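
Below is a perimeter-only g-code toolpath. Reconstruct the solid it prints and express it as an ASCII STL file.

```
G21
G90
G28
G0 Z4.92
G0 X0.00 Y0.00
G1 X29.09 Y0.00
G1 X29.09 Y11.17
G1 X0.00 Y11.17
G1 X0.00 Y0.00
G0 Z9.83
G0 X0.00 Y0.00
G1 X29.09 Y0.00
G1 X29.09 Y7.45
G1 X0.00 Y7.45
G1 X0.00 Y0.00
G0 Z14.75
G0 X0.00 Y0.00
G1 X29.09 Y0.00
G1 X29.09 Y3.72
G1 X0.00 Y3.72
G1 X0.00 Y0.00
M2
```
solid part
  facet normal 0.0000 0.0000 -1.0000
    outer loop
      vertex 29.09 14.89 0.00
      vertex 29.09 0.00 0.00
      vertex 0.00 0.00 0.00
    endloop
  endfacet
  facet normal 0.0000 0.0000 -1.0000
    outer loop
      vertex 0.00 14.89 0.00
      vertex 29.09 14.89 0.00
      vertex 0.00 0.00 0.00
    endloop
  endfacet
  facet normal 0.0000 -1.0000 0.0000
    outer loop
      vertex 0.00 0.00 0.00
      vertex 29.09 0.00 0.00
      vertex 29.09 0.00 19.66
    endloop
  endfacet
  facet normal 0.0000 -1.0000 0.0000
    outer loop
      vertex 0.00 0.00 0.00
      vertex 29.09 0.00 19.66
      vertex 0.00 0.00 19.66
    endloop
  endfacet
  facet normal 0.0000 0.7972 0.6038
    outer loop
      vertex 0.00 0.00 19.66
      vertex 29.09 0.00 19.66
      vertex 29.09 14.89 0.00
    endloop
  endfacet
  facet normal 0.0000 0.7972 0.6038
    outer loop
      vertex 0.00 0.00 19.66
      vertex 29.09 14.89 0.00
      vertex 0.00 14.89 0.00
    endloop
  endfacet
  facet normal -1.0000 0.0000 0.0000
    outer loop
      vertex 0.00 0.00 19.66
      vertex 0.00 14.89 0.00
      vertex 0.00 0.00 0.00
    endloop
  endfacet
  facet normal 1.0000 0.0000 0.0000
    outer loop
      vertex 29.09 0.00 0.00
      vertex 29.09 14.89 0.00
      vertex 29.09 0.00 19.66
    endloop
  endfacet
endsolid part

The G0 Z moves step by Δz≈4.92 mm. The G1 loops shrink linearly with z, so the solid tapers from its base footprint up to z≈19.7. Closing with a flat bottom cap and the tapered top and triangulating gives 8 facets — a wedge (ramp): 29.1 × 14.9 mm base, rising to 19.7 mm along the y=0 edge and sloping linearly to z=0 at y=14.9.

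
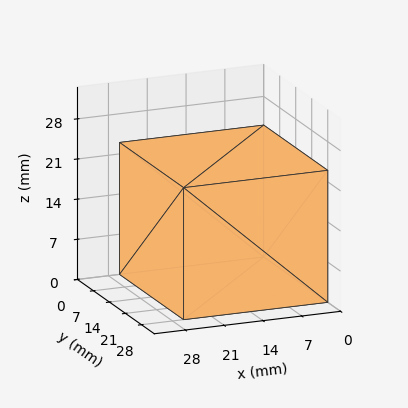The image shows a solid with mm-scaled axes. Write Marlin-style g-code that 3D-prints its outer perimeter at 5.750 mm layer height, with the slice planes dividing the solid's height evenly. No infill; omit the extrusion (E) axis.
Reading the render: the shape is a rectangular box, roughly 26 × 28 mm footprint and 23 mm tall (dimensions read to the nearest mm from the axis ticks). For the g-code, the solid's height is divided into equal slices at the stated Δz and each level perimeter traced with G1 moves after a G0 lift.

; perimeter-only toolpath
G21 ; units = mm
G90 ; absolute positioning
G28 ; home
; layer 1
G0 Z5.750
G0 X0.000 Y0.000
G1 X26.000 Y0.000
G1 X26.000 Y28.000
G1 X0.000 Y28.000
G1 X0.000 Y0.000
; layer 2
G0 Z11.500
G0 X0.000 Y0.000
G1 X26.000 Y0.000
G1 X26.000 Y28.000
G1 X0.000 Y28.000
G1 X0.000 Y0.000
; layer 3
G0 Z17.250
G0 X0.000 Y0.000
G1 X26.000 Y0.000
G1 X26.000 Y28.000
G1 X0.000 Y28.000
G1 X0.000 Y0.000
; layer 4
G0 Z23.000
G0 X0.000 Y0.000
G1 X26.000 Y0.000
G1 X26.000 Y28.000
G1 X0.000 Y28.000
G1 X0.000 Y0.000
M2 ; end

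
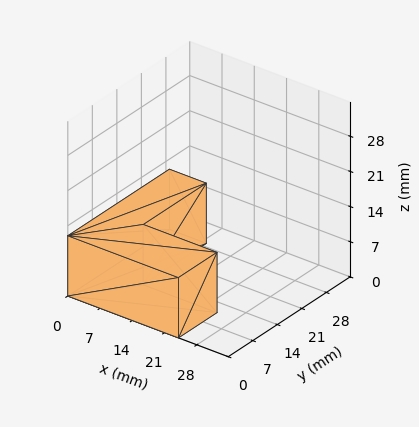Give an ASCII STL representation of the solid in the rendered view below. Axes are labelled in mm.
Reading the render: the shape is an L-shaped prism: outer 24 × 29 mm, arm thicknesses ≈ 11 mm (horizontal) and 8 mm (vertical), extruded 12 mm in z (dimensions read to the nearest mm from the axis ticks). For the STL, each face is triangulated and given an outward normal.

solid part
  facet normal 0.0000 0.0000 -1.0000
    outer loop
      vertex 24.00 11.00 0.00
      vertex 24.00 0.00 0.00
      vertex 0.00 0.00 0.00
    endloop
  endfacet
  facet normal 0.0000 0.0000 -1.0000
    outer loop
      vertex 8.00 11.00 0.00
      vertex 24.00 11.00 0.00
      vertex 0.00 0.00 0.00
    endloop
  endfacet
  facet normal 0.0000 0.0000 -1.0000
    outer loop
      vertex 8.00 29.00 0.00
      vertex 8.00 11.00 0.00
      vertex 0.00 0.00 0.00
    endloop
  endfacet
  facet normal 0.0000 0.0000 -1.0000
    outer loop
      vertex 0.00 29.00 0.00
      vertex 8.00 29.00 0.00
      vertex 0.00 0.00 0.00
    endloop
  endfacet
  facet normal 0.0000 0.0000 1.0000
    outer loop
      vertex 0.00 0.00 12.00
      vertex 24.00 0.00 12.00
      vertex 24.00 11.00 12.00
    endloop
  endfacet
  facet normal 0.0000 0.0000 1.0000
    outer loop
      vertex 0.00 0.00 12.00
      vertex 24.00 11.00 12.00
      vertex 8.00 11.00 12.00
    endloop
  endfacet
  facet normal 0.0000 0.0000 1.0000
    outer loop
      vertex 0.00 0.00 12.00
      vertex 8.00 11.00 12.00
      vertex 8.00 29.00 12.00
    endloop
  endfacet
  facet normal 0.0000 0.0000 1.0000
    outer loop
      vertex 0.00 0.00 12.00
      vertex 8.00 29.00 12.00
      vertex 0.00 29.00 12.00
    endloop
  endfacet
  facet normal 0.0000 -1.0000 0.0000
    outer loop
      vertex 0.00 0.00 0.00
      vertex 24.00 0.00 0.00
      vertex 24.00 0.00 12.00
    endloop
  endfacet
  facet normal 0.0000 -1.0000 0.0000
    outer loop
      vertex 0.00 0.00 0.00
      vertex 24.00 0.00 12.00
      vertex 0.00 0.00 12.00
    endloop
  endfacet
  facet normal 1.0000 0.0000 0.0000
    outer loop
      vertex 24.00 0.00 0.00
      vertex 24.00 11.00 0.00
      vertex 24.00 11.00 12.00
    endloop
  endfacet
  facet normal 1.0000 0.0000 0.0000
    outer loop
      vertex 24.00 0.00 0.00
      vertex 24.00 11.00 12.00
      vertex 24.00 0.00 12.00
    endloop
  endfacet
  facet normal 0.0000 1.0000 0.0000
    outer loop
      vertex 24.00 11.00 0.00
      vertex 8.00 11.00 0.00
      vertex 8.00 11.00 12.00
    endloop
  endfacet
  facet normal 0.0000 1.0000 0.0000
    outer loop
      vertex 24.00 11.00 0.00
      vertex 8.00 11.00 12.00
      vertex 24.00 11.00 12.00
    endloop
  endfacet
  facet normal 1.0000 0.0000 0.0000
    outer loop
      vertex 8.00 11.00 0.00
      vertex 8.00 29.00 0.00
      vertex 8.00 29.00 12.00
    endloop
  endfacet
  facet normal 1.0000 0.0000 0.0000
    outer loop
      vertex 8.00 11.00 0.00
      vertex 8.00 29.00 12.00
      vertex 8.00 11.00 12.00
    endloop
  endfacet
  facet normal 0.0000 1.0000 0.0000
    outer loop
      vertex 8.00 29.00 0.00
      vertex 0.00 29.00 0.00
      vertex 0.00 29.00 12.00
    endloop
  endfacet
  facet normal 0.0000 1.0000 0.0000
    outer loop
      vertex 8.00 29.00 0.00
      vertex 0.00 29.00 12.00
      vertex 8.00 29.00 12.00
    endloop
  endfacet
  facet normal -1.0000 0.0000 0.0000
    outer loop
      vertex 0.00 29.00 0.00
      vertex 0.00 0.00 0.00
      vertex 0.00 0.00 12.00
    endloop
  endfacet
  facet normal -1.0000 0.0000 0.0000
    outer loop
      vertex 0.00 29.00 0.00
      vertex 0.00 0.00 12.00
      vertex 0.00 29.00 12.00
    endloop
  endfacet
endsolid part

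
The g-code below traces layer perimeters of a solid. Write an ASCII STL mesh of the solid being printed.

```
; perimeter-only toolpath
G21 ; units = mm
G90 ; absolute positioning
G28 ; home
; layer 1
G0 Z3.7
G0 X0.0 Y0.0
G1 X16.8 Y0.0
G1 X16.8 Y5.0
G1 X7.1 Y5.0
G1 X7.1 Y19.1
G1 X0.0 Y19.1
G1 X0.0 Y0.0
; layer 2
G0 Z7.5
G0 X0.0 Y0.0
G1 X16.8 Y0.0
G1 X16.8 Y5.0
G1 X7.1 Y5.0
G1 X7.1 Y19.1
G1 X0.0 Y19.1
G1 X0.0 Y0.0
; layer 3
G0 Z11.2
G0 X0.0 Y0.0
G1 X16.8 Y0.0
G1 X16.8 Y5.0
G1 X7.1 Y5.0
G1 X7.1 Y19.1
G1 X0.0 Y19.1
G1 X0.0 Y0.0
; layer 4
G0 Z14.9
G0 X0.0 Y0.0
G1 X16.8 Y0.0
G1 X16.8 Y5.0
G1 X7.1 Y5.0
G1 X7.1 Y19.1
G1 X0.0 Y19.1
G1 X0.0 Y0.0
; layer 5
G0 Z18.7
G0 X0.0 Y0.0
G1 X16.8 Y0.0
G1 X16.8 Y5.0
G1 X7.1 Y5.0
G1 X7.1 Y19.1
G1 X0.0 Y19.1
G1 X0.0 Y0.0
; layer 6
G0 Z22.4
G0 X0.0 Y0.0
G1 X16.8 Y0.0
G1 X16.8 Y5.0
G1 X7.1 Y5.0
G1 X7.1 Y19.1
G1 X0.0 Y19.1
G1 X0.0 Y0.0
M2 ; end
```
solid part
  facet normal 0.0000 0.0000 -1.0000
    outer loop
      vertex 16.8 5.0 0.0
      vertex 16.8 0.0 0.0
      vertex 0.0 0.0 0.0
    endloop
  endfacet
  facet normal 0.0000 0.0000 -1.0000
    outer loop
      vertex 7.1 5.0 0.0
      vertex 16.8 5.0 0.0
      vertex 0.0 0.0 0.0
    endloop
  endfacet
  facet normal 0.0000 0.0000 -1.0000
    outer loop
      vertex 7.1 19.1 0.0
      vertex 7.1 5.0 0.0
      vertex 0.0 0.0 0.0
    endloop
  endfacet
  facet normal 0.0000 0.0000 -1.0000
    outer loop
      vertex 0.0 19.1 0.0
      vertex 7.1 19.1 0.0
      vertex 0.0 0.0 0.0
    endloop
  endfacet
  facet normal 0.0000 0.0000 1.0000
    outer loop
      vertex 0.0 0.0 22.4
      vertex 16.8 0.0 22.4
      vertex 16.8 5.0 22.4
    endloop
  endfacet
  facet normal 0.0000 0.0000 1.0000
    outer loop
      vertex 0.0 0.0 22.4
      vertex 16.8 5.0 22.4
      vertex 7.1 5.0 22.4
    endloop
  endfacet
  facet normal 0.0000 0.0000 1.0000
    outer loop
      vertex 0.0 0.0 22.4
      vertex 7.1 5.0 22.4
      vertex 7.1 19.1 22.4
    endloop
  endfacet
  facet normal 0.0000 0.0000 1.0000
    outer loop
      vertex 0.0 0.0 22.4
      vertex 7.1 19.1 22.4
      vertex 0.0 19.1 22.4
    endloop
  endfacet
  facet normal 0.0000 -1.0000 0.0000
    outer loop
      vertex 0.0 0.0 0.0
      vertex 16.8 0.0 0.0
      vertex 16.8 0.0 22.4
    endloop
  endfacet
  facet normal 0.0000 -1.0000 0.0000
    outer loop
      vertex 0.0 0.0 0.0
      vertex 16.8 0.0 22.4
      vertex 0.0 0.0 22.4
    endloop
  endfacet
  facet normal 1.0000 0.0000 0.0000
    outer loop
      vertex 16.8 0.0 0.0
      vertex 16.8 5.0 0.0
      vertex 16.8 5.0 22.4
    endloop
  endfacet
  facet normal 1.0000 0.0000 0.0000
    outer loop
      vertex 16.8 0.0 0.0
      vertex 16.8 5.0 22.4
      vertex 16.8 0.0 22.4
    endloop
  endfacet
  facet normal 0.0000 1.0000 0.0000
    outer loop
      vertex 16.8 5.0 0.0
      vertex 7.1 5.0 0.0
      vertex 7.1 5.0 22.4
    endloop
  endfacet
  facet normal 0.0000 1.0000 0.0000
    outer loop
      vertex 16.8 5.0 0.0
      vertex 7.1 5.0 22.4
      vertex 16.8 5.0 22.4
    endloop
  endfacet
  facet normal 1.0000 0.0000 0.0000
    outer loop
      vertex 7.1 5.0 0.0
      vertex 7.1 19.1 0.0
      vertex 7.1 19.1 22.4
    endloop
  endfacet
  facet normal 1.0000 0.0000 0.0000
    outer loop
      vertex 7.1 5.0 0.0
      vertex 7.1 19.1 22.4
      vertex 7.1 5.0 22.4
    endloop
  endfacet
  facet normal 0.0000 1.0000 0.0000
    outer loop
      vertex 7.1 19.1 0.0
      vertex 0.0 19.1 0.0
      vertex 0.0 19.1 22.4
    endloop
  endfacet
  facet normal 0.0000 1.0000 0.0000
    outer loop
      vertex 7.1 19.1 0.0
      vertex 0.0 19.1 22.4
      vertex 7.1 19.1 22.4
    endloop
  endfacet
  facet normal -1.0000 0.0000 0.0000
    outer loop
      vertex 0.0 19.1 0.0
      vertex 0.0 0.0 0.0
      vertex 0.0 0.0 22.4
    endloop
  endfacet
  facet normal -1.0000 0.0000 0.0000
    outer loop
      vertex 0.0 19.1 0.0
      vertex 0.0 0.0 22.4
      vertex 0.0 19.1 22.4
    endloop
  endfacet
endsolid part

The G0 Z moves step by Δz≈3.7 mm. Every layer's G1 loop is the same polygon, so the solid is a straight extrusion of it from z=0 to z≈22.4. Closing with flat bottom and top caps and triangulating gives 20 facets — an L-shaped prism: outer 16.8 × 19.1 mm, arm thicknesses ≈ 5 mm (horizontal) and 7.1 mm (vertical), extruded 22.4 mm in z.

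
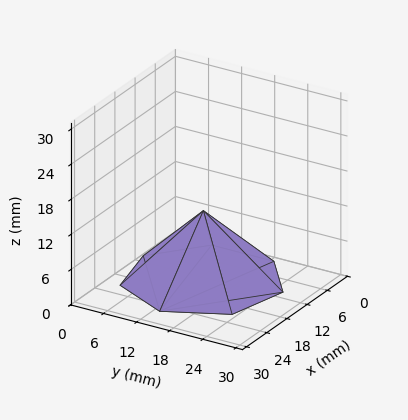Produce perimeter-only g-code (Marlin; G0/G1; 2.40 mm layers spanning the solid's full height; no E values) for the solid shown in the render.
Reading the render: the shape is a regular 7-sided pyramid, base circumscribed radius ≈ 13 mm, apex at z ≈ 12 mm (dimensions read to the nearest mm from the axis ticks). For the g-code, the solid's height is divided into equal slices at the stated Δz and each level perimeter traced with G1 moves after a G0 lift.

; perimeter-only toolpath
G21 ; units = mm
G90 ; absolute positioning
G28 ; home
; layer 1
G0 Z2.40
G0 X23.40 Y13.00
G1 X19.49 Y21.13
G1 X10.69 Y23.14
G1 X3.63 Y17.51
G1 X3.63 Y8.49
G1 X10.69 Y2.86
G1 X19.49 Y4.87
G1 X23.40 Y13.00
; layer 2
G0 Z4.80
G0 X20.80 Y13.00
G1 X17.87 Y19.10
G1 X11.27 Y20.60
G1 X5.97 Y16.38
G1 X5.97 Y9.62
G1 X11.27 Y5.40
G1 X17.87 Y6.90
G1 X20.80 Y13.00
; layer 3
G0 Z7.20
G0 X18.20 Y13.00
G1 X16.24 Y17.06
G1 X11.84 Y18.07
G1 X8.32 Y15.26
G1 X8.32 Y10.74
G1 X11.84 Y7.93
G1 X16.24 Y8.94
G1 X18.20 Y13.00
; layer 4
G0 Z9.60
G0 X15.60 Y13.00
G1 X14.62 Y15.03
G1 X12.42 Y15.53
G1 X10.66 Y14.13
G1 X10.66 Y11.87
G1 X12.42 Y10.47
G1 X14.62 Y10.97
G1 X15.60 Y13.00
M2 ; end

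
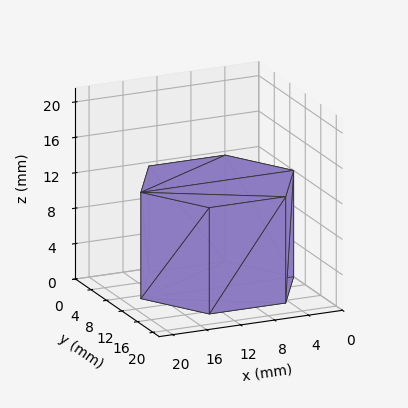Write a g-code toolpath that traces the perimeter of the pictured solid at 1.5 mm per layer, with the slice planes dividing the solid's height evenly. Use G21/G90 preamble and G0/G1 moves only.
Reading the render: the shape is a regular 6-sided prism (a cylinder approximated with 6 flat sides), circumscribed radius ≈ 9 mm, height ≈ 12 mm (dimensions read to the nearest mm from the axis ticks). For the g-code, the solid's height is divided into equal slices at the stated Δz and each level perimeter traced with G1 moves after a G0 lift.

; perimeter-only toolpath
G21 ; units = mm
G90 ; absolute positioning
G28 ; home
; layer 1
G0 Z1.5
G0 X18.0 Y9.0
G1 X13.5 Y16.8
G1 X4.5 Y16.8
G1 X0.0 Y9.0
G1 X4.5 Y1.2
G1 X13.5 Y1.2
G1 X18.0 Y9.0
; layer 2
G0 Z3.0
G0 X18.0 Y9.0
G1 X13.5 Y16.8
G1 X4.5 Y16.8
G1 X0.0 Y9.0
G1 X4.5 Y1.2
G1 X13.5 Y1.2
G1 X18.0 Y9.0
; layer 3
G0 Z4.5
G0 X18.0 Y9.0
G1 X13.5 Y16.8
G1 X4.5 Y16.8
G1 X0.0 Y9.0
G1 X4.5 Y1.2
G1 X13.5 Y1.2
G1 X18.0 Y9.0
; layer 4
G0 Z6.0
G0 X18.0 Y9.0
G1 X13.5 Y16.8
G1 X4.5 Y16.8
G1 X0.0 Y9.0
G1 X4.5 Y1.2
G1 X13.5 Y1.2
G1 X18.0 Y9.0
; layer 5
G0 Z7.5
G0 X18.0 Y9.0
G1 X13.5 Y16.8
G1 X4.5 Y16.8
G1 X0.0 Y9.0
G1 X4.5 Y1.2
G1 X13.5 Y1.2
G1 X18.0 Y9.0
; layer 6
G0 Z9.0
G0 X18.0 Y9.0
G1 X13.5 Y16.8
G1 X4.5 Y16.8
G1 X0.0 Y9.0
G1 X4.5 Y1.2
G1 X13.5 Y1.2
G1 X18.0 Y9.0
; layer 7
G0 Z10.5
G0 X18.0 Y9.0
G1 X13.5 Y16.8
G1 X4.5 Y16.8
G1 X0.0 Y9.0
G1 X4.5 Y1.2
G1 X13.5 Y1.2
G1 X18.0 Y9.0
; layer 8
G0 Z12.0
G0 X18.0 Y9.0
G1 X13.5 Y16.8
G1 X4.5 Y16.8
G1 X0.0 Y9.0
G1 X4.5 Y1.2
G1 X13.5 Y1.2
G1 X18.0 Y9.0
M2 ; end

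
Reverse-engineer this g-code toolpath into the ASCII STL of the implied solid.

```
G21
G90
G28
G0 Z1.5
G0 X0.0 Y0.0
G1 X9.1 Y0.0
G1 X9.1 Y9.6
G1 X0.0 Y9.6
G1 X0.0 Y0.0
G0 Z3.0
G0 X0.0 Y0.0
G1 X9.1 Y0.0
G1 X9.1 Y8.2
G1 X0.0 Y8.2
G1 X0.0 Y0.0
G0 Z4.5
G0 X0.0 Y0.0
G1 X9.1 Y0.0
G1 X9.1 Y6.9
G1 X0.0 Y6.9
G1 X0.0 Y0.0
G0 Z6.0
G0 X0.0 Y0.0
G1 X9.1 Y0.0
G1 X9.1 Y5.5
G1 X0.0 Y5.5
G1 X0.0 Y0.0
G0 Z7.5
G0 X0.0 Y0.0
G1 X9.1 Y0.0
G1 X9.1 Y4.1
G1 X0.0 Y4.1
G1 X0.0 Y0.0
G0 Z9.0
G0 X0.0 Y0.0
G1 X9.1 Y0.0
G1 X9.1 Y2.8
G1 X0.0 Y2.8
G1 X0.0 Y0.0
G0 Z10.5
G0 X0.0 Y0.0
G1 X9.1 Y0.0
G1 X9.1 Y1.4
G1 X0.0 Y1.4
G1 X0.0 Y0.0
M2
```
solid part
  facet normal 0.0000 0.0000 -1.0000
    outer loop
      vertex 9.1 11.0 0.0
      vertex 9.1 0.0 0.0
      vertex 0.0 0.0 0.0
    endloop
  endfacet
  facet normal 0.0000 0.0000 -1.0000
    outer loop
      vertex 0.0 11.0 0.0
      vertex 9.1 11.0 0.0
      vertex 0.0 0.0 0.0
    endloop
  endfacet
  facet normal 0.0000 -1.0000 0.0000
    outer loop
      vertex 0.0 0.0 0.0
      vertex 9.1 0.0 0.0
      vertex 9.1 0.0 12.0
    endloop
  endfacet
  facet normal 0.0000 -1.0000 0.0000
    outer loop
      vertex 0.0 0.0 0.0
      vertex 9.1 0.0 12.0
      vertex 0.0 0.0 12.0
    endloop
  endfacet
  facet normal 0.0000 0.7372 0.6757
    outer loop
      vertex 0.0 0.0 12.0
      vertex 9.1 0.0 12.0
      vertex 9.1 11.0 0.0
    endloop
  endfacet
  facet normal 0.0000 0.7372 0.6757
    outer loop
      vertex 0.0 0.0 12.0
      vertex 9.1 11.0 0.0
      vertex 0.0 11.0 0.0
    endloop
  endfacet
  facet normal -1.0000 0.0000 0.0000
    outer loop
      vertex 0.0 0.0 12.0
      vertex 0.0 11.0 0.0
      vertex 0.0 0.0 0.0
    endloop
  endfacet
  facet normal 1.0000 0.0000 0.0000
    outer loop
      vertex 9.1 0.0 0.0
      vertex 9.1 11.0 0.0
      vertex 9.1 0.0 12.0
    endloop
  endfacet
endsolid part

The G0 Z moves step by Δz≈1.5 mm. The G1 loops shrink linearly with z, so the solid tapers from its base footprint up to z≈12. Closing with a flat bottom cap and the tapered top and triangulating gives 8 facets — a wedge (ramp): 9.1 × 11 mm base, rising to 12 mm along the y=0 edge and sloping linearly to z=0 at y=11.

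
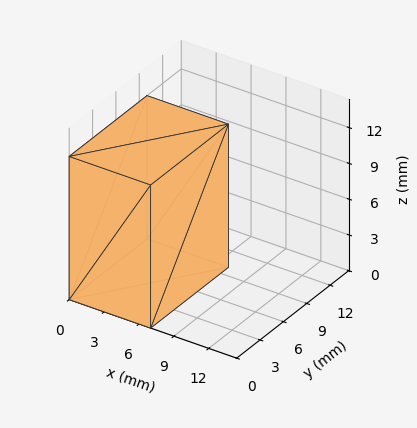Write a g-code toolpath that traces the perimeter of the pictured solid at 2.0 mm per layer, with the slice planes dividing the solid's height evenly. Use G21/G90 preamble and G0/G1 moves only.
Reading the render: the shape is a rectangular box, roughly 7 × 10 mm footprint and 12 mm tall (dimensions read to the nearest mm from the axis ticks). For the g-code, the solid's height is divided into equal slices at the stated Δz and each level perimeter traced with G1 moves after a G0 lift.

; perimeter-only toolpath
G21 ; units = mm
G90 ; absolute positioning
G28 ; home
; layer 1
G0 Z2.0
G0 X0.0 Y0.0
G1 X7.0 Y0.0
G1 X7.0 Y10.0
G1 X0.0 Y10.0
G1 X0.0 Y0.0
; layer 2
G0 Z4.0
G0 X0.0 Y0.0
G1 X7.0 Y0.0
G1 X7.0 Y10.0
G1 X0.0 Y10.0
G1 X0.0 Y0.0
; layer 3
G0 Z6.0
G0 X0.0 Y0.0
G1 X7.0 Y0.0
G1 X7.0 Y10.0
G1 X0.0 Y10.0
G1 X0.0 Y0.0
; layer 4
G0 Z8.0
G0 X0.0 Y0.0
G1 X7.0 Y0.0
G1 X7.0 Y10.0
G1 X0.0 Y10.0
G1 X0.0 Y0.0
; layer 5
G0 Z10.0
G0 X0.0 Y0.0
G1 X7.0 Y0.0
G1 X7.0 Y10.0
G1 X0.0 Y10.0
G1 X0.0 Y0.0
; layer 6
G0 Z12.0
G0 X0.0 Y0.0
G1 X7.0 Y0.0
G1 X7.0 Y10.0
G1 X0.0 Y10.0
G1 X0.0 Y0.0
M2 ; end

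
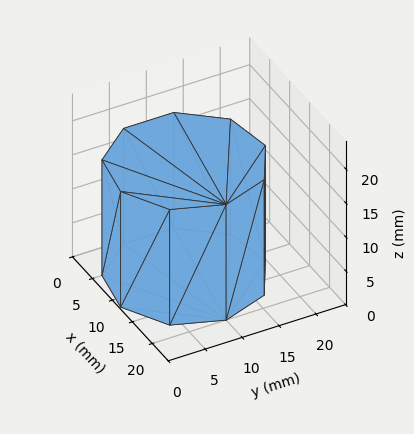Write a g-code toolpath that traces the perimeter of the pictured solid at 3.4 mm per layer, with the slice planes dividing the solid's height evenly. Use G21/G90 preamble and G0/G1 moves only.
Reading the render: the shape is a regular 9-sided prism (a cylinder approximated with 9 flat sides), circumscribed radius ≈ 10 mm, height ≈ 17 mm (dimensions read to the nearest mm from the axis ticks). For the g-code, the solid's height is divided into equal slices at the stated Δz and each level perimeter traced with G1 moves after a G0 lift.

; perimeter-only toolpath
G21 ; units = mm
G90 ; absolute positioning
G28 ; home
; layer 1
G0 Z3.4
G0 X20.0 Y10.0
G1 X17.7 Y16.4
G1 X11.7 Y19.8
G1 X5.0 Y18.7
G1 X0.6 Y13.4
G1 X0.6 Y6.6
G1 X5.0 Y1.3
G1 X11.7 Y0.2
G1 X17.7 Y3.6
G1 X20.0 Y10.0
; layer 2
G0 Z6.8
G0 X20.0 Y10.0
G1 X17.7 Y16.4
G1 X11.7 Y19.8
G1 X5.0 Y18.7
G1 X0.6 Y13.4
G1 X0.6 Y6.6
G1 X5.0 Y1.3
G1 X11.7 Y0.2
G1 X17.7 Y3.6
G1 X20.0 Y10.0
; layer 3
G0 Z10.2
G0 X20.0 Y10.0
G1 X17.7 Y16.4
G1 X11.7 Y19.8
G1 X5.0 Y18.7
G1 X0.6 Y13.4
G1 X0.6 Y6.6
G1 X5.0 Y1.3
G1 X11.7 Y0.2
G1 X17.7 Y3.6
G1 X20.0 Y10.0
; layer 4
G0 Z13.6
G0 X20.0 Y10.0
G1 X17.7 Y16.4
G1 X11.7 Y19.8
G1 X5.0 Y18.7
G1 X0.6 Y13.4
G1 X0.6 Y6.6
G1 X5.0 Y1.3
G1 X11.7 Y0.2
G1 X17.7 Y3.6
G1 X20.0 Y10.0
; layer 5
G0 Z17.0
G0 X20.0 Y10.0
G1 X17.7 Y16.4
G1 X11.7 Y19.8
G1 X5.0 Y18.7
G1 X0.6 Y13.4
G1 X0.6 Y6.6
G1 X5.0 Y1.3
G1 X11.7 Y0.2
G1 X17.7 Y3.6
G1 X20.0 Y10.0
M2 ; end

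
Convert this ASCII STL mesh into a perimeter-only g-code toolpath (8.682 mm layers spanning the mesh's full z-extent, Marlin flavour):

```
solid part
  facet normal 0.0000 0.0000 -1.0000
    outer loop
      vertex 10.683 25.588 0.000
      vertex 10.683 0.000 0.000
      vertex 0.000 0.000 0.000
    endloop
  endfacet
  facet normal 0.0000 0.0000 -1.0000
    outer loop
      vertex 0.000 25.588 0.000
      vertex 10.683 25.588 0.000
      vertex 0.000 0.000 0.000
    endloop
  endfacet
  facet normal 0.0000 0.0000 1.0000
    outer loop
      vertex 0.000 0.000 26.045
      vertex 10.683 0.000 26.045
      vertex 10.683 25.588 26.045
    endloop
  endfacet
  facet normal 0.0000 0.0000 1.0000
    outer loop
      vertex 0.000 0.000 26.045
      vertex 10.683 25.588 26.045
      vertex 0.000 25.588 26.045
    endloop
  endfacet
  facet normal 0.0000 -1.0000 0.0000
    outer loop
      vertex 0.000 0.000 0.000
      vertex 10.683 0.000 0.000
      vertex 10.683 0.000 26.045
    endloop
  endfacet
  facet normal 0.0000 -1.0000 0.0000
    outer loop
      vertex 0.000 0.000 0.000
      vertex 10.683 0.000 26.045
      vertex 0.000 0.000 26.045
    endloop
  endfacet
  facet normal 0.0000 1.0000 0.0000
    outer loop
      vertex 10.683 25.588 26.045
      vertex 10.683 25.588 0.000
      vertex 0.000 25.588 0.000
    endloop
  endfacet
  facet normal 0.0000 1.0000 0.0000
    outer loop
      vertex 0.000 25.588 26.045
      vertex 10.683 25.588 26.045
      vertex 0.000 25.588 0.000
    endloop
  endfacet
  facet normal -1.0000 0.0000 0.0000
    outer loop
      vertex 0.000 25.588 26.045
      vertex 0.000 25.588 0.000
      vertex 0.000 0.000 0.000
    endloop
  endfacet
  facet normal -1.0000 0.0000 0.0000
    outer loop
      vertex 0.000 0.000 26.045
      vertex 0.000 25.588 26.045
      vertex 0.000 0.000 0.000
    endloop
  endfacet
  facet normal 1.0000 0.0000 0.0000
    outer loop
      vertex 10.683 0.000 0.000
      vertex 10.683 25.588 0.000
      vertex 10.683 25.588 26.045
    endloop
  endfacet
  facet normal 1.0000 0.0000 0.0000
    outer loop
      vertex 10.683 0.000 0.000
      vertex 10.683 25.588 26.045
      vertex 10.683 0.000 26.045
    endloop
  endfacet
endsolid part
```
; perimeter-only toolpath
G21 ; units = mm
G90 ; absolute positioning
G28 ; home
; layer 1
G0 Z8.682
G0 X0.000 Y0.000
G1 X10.683 Y0.000
G1 X10.683 Y25.588
G1 X0.000 Y25.588
G1 X0.000 Y0.000
; layer 2
G0 Z17.363
G0 X0.000 Y0.000
G1 X10.683 Y0.000
G1 X10.683 Y25.588
G1 X0.000 Y25.588
G1 X0.000 Y0.000
; layer 3
G0 Z26.045
G0 X0.000 Y0.000
G1 X10.683 Y0.000
G1 X10.683 Y25.588
G1 X0.000 Y25.588
G1 X0.000 Y0.000
M2 ; end

The solid is a rectangular box, roughly 10.7 × 25.6 mm footprint and 26 mm tall. Slicing at Δz = 8.682 mm — 3 equal slices spanning the solid's height, so layer i sits at z = i·h/3 — gives 3 non-empty perimeters. Each is a 4-segment closed polygon; G0 lifts to the layer z and rapids to the start vertex, then G1 traces the edges.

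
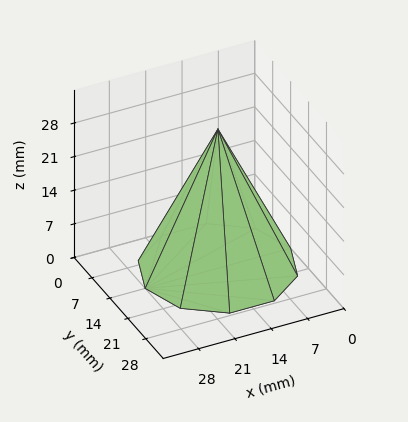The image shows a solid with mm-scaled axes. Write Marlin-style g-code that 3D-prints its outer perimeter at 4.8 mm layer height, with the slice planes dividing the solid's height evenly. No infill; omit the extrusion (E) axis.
Reading the render: the shape is a regular 10-sided pyramid, base circumscribed radius ≈ 14 mm, apex at z ≈ 29 mm (dimensions read to the nearest mm from the axis ticks). For the g-code, the solid's height is divided into equal slices at the stated Δz and each level perimeter traced with G1 moves after a G0 lift.

; perimeter-only toolpath
G21 ; units = mm
G90 ; absolute positioning
G28 ; home
; layer 1
G0 Z4.8
G0 X25.7 Y14.0
G1 X23.4 Y20.8
G1 X17.6 Y25.1
G1 X10.4 Y25.1
G1 X4.6 Y20.8
G1 X2.3 Y14.0
G1 X4.6 Y7.2
G1 X10.4 Y2.9
G1 X17.6 Y2.9
G1 X23.4 Y7.2
G1 X25.7 Y14.0
; layer 2
G0 Z9.7
G0 X23.3 Y14.0
G1 X21.5 Y19.5
G1 X16.9 Y22.9
G1 X11.1 Y22.9
G1 X6.5 Y19.5
G1 X4.7 Y14.0
G1 X6.5 Y8.5
G1 X11.1 Y5.1
G1 X16.9 Y5.1
G1 X21.5 Y8.5
G1 X23.3 Y14.0
; layer 3
G0 Z14.5
G0 X21.0 Y14.0
G1 X19.6 Y18.1
G1 X16.1 Y20.6
G1 X11.8 Y20.6
G1 X8.3 Y18.1
G1 X7.0 Y14.0
G1 X8.3 Y9.9
G1 X11.8 Y7.3
G1 X16.1 Y7.3
G1 X19.6 Y9.9
G1 X21.0 Y14.0
; layer 4
G0 Z19.3
G0 X18.7 Y14.0
G1 X17.8 Y16.7
G1 X15.4 Y18.4
G1 X12.6 Y18.4
G1 X10.2 Y16.7
G1 X9.3 Y14.0
G1 X10.2 Y11.3
G1 X12.6 Y9.6
G1 X15.4 Y9.6
G1 X17.8 Y11.3
G1 X18.7 Y14.0
; layer 5
G0 Z24.2
G0 X16.3 Y14.0
G1 X15.9 Y15.4
G1 X14.7 Y16.2
G1 X13.3 Y16.2
G1 X12.1 Y15.4
G1 X11.7 Y14.0
G1 X12.1 Y12.6
G1 X13.3 Y11.8
G1 X14.7 Y11.8
G1 X15.9 Y12.6
G1 X16.3 Y14.0
M2 ; end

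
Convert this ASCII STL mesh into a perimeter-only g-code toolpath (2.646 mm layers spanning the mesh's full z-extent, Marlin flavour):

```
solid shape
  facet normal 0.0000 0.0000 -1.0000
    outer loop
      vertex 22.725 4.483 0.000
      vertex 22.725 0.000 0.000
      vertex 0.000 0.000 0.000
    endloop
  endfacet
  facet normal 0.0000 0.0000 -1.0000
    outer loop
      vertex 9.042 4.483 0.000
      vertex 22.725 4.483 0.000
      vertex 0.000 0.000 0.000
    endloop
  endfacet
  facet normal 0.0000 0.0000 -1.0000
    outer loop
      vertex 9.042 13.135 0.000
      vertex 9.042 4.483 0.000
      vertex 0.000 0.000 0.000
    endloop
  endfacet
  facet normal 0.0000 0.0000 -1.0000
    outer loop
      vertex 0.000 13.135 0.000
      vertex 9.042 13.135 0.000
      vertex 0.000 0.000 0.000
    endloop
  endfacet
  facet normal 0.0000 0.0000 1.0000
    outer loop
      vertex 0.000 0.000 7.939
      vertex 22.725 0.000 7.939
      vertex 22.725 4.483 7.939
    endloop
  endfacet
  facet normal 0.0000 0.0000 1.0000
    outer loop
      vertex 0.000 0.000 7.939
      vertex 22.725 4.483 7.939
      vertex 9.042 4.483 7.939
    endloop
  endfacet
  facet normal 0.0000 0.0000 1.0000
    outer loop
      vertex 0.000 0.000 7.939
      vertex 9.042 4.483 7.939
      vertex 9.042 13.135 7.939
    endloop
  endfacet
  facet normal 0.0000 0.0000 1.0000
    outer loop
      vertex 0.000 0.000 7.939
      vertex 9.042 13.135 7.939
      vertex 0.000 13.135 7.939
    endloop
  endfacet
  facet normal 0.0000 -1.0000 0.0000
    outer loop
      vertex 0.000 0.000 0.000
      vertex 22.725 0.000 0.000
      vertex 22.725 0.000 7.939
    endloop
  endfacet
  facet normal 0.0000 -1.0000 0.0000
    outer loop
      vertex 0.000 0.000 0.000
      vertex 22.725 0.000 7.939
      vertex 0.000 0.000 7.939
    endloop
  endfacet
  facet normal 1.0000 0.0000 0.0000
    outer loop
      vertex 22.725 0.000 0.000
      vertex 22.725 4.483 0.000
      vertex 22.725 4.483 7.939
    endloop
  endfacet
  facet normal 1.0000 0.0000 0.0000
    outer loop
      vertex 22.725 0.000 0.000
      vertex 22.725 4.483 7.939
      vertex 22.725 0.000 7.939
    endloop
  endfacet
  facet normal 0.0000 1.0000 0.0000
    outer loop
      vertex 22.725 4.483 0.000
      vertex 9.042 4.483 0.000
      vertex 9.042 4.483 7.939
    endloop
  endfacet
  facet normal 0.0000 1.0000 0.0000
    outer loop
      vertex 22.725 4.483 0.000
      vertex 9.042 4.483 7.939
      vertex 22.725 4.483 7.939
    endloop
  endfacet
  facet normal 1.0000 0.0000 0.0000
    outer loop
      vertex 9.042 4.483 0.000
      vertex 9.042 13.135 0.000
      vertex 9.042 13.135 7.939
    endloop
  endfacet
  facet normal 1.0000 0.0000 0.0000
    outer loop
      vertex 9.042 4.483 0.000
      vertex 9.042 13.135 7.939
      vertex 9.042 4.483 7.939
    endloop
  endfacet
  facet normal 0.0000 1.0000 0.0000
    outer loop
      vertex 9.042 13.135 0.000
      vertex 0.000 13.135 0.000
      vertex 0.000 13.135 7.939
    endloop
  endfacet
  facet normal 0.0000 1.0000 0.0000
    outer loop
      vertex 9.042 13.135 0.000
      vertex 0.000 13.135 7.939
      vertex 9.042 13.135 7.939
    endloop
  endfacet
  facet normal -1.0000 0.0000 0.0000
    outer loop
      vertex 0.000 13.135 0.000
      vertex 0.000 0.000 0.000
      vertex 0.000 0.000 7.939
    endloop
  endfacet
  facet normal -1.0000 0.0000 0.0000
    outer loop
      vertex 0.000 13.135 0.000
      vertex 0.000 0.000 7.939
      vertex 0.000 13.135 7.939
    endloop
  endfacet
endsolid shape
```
; perimeter-only toolpath
G21 ; units = mm
G90 ; absolute positioning
G28 ; home
; layer 1
G0 Z2.646
G0 X0.000 Y0.000
G1 X22.725 Y0.000
G1 X22.725 Y4.483
G1 X9.042 Y4.483
G1 X9.042 Y13.135
G1 X0.000 Y13.135
G1 X0.000 Y0.000
; layer 2
G0 Z5.293
G0 X0.000 Y0.000
G1 X22.725 Y0.000
G1 X22.725 Y4.483
G1 X9.042 Y4.483
G1 X9.042 Y13.135
G1 X0.000 Y13.135
G1 X0.000 Y0.000
; layer 3
G0 Z7.939
G0 X0.000 Y0.000
G1 X22.725 Y0.000
G1 X22.725 Y4.483
G1 X9.042 Y4.483
G1 X9.042 Y13.135
G1 X0.000 Y13.135
G1 X0.000 Y0.000
M2 ; end

The solid is an L-shaped prism: outer 22.7 × 13.1 mm, arm thicknesses ≈ 4.48 mm (horizontal) and 9.04 mm (vertical), extruded 7.94 mm in z. Slicing at Δz = 2.646 mm — 3 equal slices spanning the solid's height, so layer i sits at z = i·h/3 — gives 3 non-empty perimeters. Each is a 6-segment closed polygon; G0 lifts to the layer z and rapids to the start vertex, then G1 traces the edges.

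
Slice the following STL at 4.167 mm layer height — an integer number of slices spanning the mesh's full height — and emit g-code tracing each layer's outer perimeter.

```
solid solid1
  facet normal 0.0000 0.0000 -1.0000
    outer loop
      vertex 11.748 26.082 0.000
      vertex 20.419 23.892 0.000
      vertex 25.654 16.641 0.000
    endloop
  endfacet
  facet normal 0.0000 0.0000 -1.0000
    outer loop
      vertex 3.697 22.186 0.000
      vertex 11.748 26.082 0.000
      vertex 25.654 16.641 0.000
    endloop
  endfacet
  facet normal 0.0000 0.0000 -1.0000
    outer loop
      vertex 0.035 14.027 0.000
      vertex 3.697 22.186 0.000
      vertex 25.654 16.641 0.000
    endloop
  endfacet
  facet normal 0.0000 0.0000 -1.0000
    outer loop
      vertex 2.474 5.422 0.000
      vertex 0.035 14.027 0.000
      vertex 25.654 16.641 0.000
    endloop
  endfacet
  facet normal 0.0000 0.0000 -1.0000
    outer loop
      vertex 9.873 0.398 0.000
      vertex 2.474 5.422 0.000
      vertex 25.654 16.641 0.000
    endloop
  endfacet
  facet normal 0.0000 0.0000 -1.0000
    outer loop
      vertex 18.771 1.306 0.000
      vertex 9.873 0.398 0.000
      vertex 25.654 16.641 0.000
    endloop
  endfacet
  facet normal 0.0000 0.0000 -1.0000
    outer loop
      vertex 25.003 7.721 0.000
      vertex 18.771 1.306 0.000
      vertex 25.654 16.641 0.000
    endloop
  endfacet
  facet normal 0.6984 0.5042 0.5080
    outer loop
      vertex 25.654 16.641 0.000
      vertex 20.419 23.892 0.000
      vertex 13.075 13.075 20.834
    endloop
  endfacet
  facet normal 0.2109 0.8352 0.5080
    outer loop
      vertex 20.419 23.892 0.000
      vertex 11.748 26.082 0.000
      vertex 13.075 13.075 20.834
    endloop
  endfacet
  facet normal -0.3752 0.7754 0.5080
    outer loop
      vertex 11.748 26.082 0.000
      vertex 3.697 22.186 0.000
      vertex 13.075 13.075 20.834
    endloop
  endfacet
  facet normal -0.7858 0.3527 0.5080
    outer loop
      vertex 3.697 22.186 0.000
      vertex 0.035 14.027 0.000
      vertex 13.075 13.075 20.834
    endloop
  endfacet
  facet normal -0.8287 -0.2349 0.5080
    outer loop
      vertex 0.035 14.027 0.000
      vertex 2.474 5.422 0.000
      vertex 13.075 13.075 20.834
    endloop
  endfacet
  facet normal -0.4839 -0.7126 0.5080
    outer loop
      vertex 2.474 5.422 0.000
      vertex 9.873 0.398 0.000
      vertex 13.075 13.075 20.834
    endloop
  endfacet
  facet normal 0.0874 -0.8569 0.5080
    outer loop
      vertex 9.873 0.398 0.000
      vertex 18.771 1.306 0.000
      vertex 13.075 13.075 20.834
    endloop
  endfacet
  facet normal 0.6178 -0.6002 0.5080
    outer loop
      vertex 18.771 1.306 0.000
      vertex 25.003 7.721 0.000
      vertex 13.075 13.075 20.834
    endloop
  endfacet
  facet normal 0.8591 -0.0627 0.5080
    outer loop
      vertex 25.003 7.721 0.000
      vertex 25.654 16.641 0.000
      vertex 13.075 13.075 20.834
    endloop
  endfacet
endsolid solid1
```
; perimeter-only toolpath
G21 ; units = mm
G90 ; absolute positioning
G28 ; home
; layer 1
G0 Z4.167
G0 X23.138 Y15.928
G1 X18.950 Y21.729
G1 X12.013 Y23.481
G1 X5.573 Y20.364
G1 X2.643 Y13.837
G1 X4.594 Y6.953
G1 X10.513 Y2.933
G1 X17.632 Y3.660
G1 X22.617 Y8.792
G1 X23.138 Y15.928
; layer 2
G0 Z8.334
G0 X20.622 Y15.215
G1 X17.481 Y19.565
G1 X12.279 Y20.879
G1 X7.448 Y18.542
G1 X5.251 Y13.646
G1 X6.714 Y8.483
G1 X11.154 Y5.469
G1 X16.493 Y6.014
G1 X20.232 Y9.863
G1 X20.622 Y15.215
; layer 3
G0 Z12.500
G0 X18.107 Y14.501
G1 X16.013 Y17.402
G1 X12.544 Y18.278
G1 X9.324 Y16.719
G1 X7.859 Y13.456
G1 X8.835 Y10.014
G1 X11.794 Y8.004
G1 X15.353 Y8.367
G1 X17.846 Y10.933
G1 X18.107 Y14.501
; layer 4
G0 Z16.667
G0 X15.591 Y13.788
G1 X14.544 Y15.238
G1 X12.810 Y15.676
G1 X11.199 Y14.897
G1 X10.467 Y13.265
G1 X10.955 Y11.544
G1 X12.435 Y10.540
G1 X14.214 Y10.721
G1 X15.461 Y12.004
G1 X15.591 Y13.788
M2 ; end

The solid is a regular 9-sided pyramid, base circumscribed radius ≈ 13.1 mm, apex at z ≈ 20.8 mm. Slicing at Δz = 4.167 mm — 5 equal slices spanning the solid's height, so layer i sits at z = i·h/5 — gives 4 non-empty perimeters. Each is a 9-segment closed polygon; G0 lifts to the layer z and rapids to the start vertex, then G1 traces the edges. The cross-section shrinks linearly with z (the slice at the apex is degenerate and omitted).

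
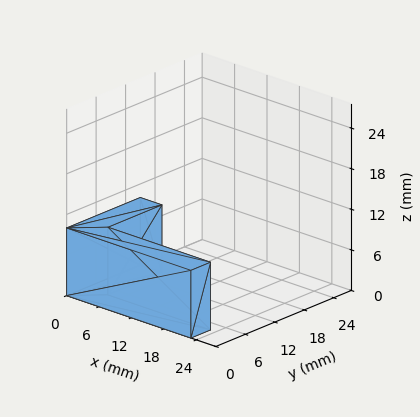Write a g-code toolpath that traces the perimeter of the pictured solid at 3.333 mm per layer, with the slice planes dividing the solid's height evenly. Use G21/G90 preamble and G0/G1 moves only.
Reading the render: the shape is an L-shaped prism: outer 23 × 15 mm, arm thicknesses ≈ 4 mm (horizontal) and 4 mm (vertical), extruded 10 mm in z (dimensions read to the nearest mm from the axis ticks). For the g-code, the solid's height is divided into equal slices at the stated Δz and each level perimeter traced with G1 moves after a G0 lift.

; perimeter-only toolpath
G21 ; units = mm
G90 ; absolute positioning
G28 ; home
; layer 1
G0 Z3.333
G0 X0.000 Y0.000
G1 X23.000 Y0.000
G1 X23.000 Y4.000
G1 X4.000 Y4.000
G1 X4.000 Y15.000
G1 X0.000 Y15.000
G1 X0.000 Y0.000
; layer 2
G0 Z6.667
G0 X0.000 Y0.000
G1 X23.000 Y0.000
G1 X23.000 Y4.000
G1 X4.000 Y4.000
G1 X4.000 Y15.000
G1 X0.000 Y15.000
G1 X0.000 Y0.000
; layer 3
G0 Z10.000
G0 X0.000 Y0.000
G1 X23.000 Y0.000
G1 X23.000 Y4.000
G1 X4.000 Y4.000
G1 X4.000 Y15.000
G1 X0.000 Y15.000
G1 X0.000 Y0.000
M2 ; end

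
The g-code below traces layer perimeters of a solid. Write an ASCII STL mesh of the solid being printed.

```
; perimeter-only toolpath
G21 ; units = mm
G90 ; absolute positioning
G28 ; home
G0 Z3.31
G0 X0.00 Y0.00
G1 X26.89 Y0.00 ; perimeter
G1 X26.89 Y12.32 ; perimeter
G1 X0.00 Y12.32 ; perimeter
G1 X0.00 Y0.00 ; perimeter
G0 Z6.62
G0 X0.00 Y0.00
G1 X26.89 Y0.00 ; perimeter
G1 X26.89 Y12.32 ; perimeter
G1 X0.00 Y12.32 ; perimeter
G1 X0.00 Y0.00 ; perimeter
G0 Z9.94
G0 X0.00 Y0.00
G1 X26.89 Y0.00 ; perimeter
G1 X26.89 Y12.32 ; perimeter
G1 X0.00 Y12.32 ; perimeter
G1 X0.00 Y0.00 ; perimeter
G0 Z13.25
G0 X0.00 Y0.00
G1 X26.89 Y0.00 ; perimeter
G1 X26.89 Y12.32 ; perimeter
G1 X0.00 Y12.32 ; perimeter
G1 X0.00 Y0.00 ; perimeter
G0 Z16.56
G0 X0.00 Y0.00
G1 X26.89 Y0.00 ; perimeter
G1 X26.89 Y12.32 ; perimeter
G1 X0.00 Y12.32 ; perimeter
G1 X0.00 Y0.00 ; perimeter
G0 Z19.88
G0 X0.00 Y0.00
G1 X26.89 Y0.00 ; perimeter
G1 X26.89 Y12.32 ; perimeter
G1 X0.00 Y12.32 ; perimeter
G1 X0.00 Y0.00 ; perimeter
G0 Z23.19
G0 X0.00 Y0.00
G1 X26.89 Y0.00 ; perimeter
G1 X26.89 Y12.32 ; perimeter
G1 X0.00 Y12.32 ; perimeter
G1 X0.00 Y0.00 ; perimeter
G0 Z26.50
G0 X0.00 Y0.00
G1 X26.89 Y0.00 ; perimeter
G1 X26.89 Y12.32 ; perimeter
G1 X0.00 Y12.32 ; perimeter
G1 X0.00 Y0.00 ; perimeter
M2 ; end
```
solid part
  facet normal 0.0000 0.0000 -1.0000
    outer loop
      vertex 26.89 12.32 0.00
      vertex 26.89 0.00 0.00
      vertex 0.00 0.00 0.00
    endloop
  endfacet
  facet normal 0.0000 0.0000 -1.0000
    outer loop
      vertex 0.00 12.32 0.00
      vertex 26.89 12.32 0.00
      vertex 0.00 0.00 0.00
    endloop
  endfacet
  facet normal 0.0000 0.0000 1.0000
    outer loop
      vertex 0.00 0.00 26.50
      vertex 26.89 0.00 26.50
      vertex 26.89 12.32 26.50
    endloop
  endfacet
  facet normal 0.0000 0.0000 1.0000
    outer loop
      vertex 0.00 0.00 26.50
      vertex 26.89 12.32 26.50
      vertex 0.00 12.32 26.50
    endloop
  endfacet
  facet normal 0.0000 -1.0000 0.0000
    outer loop
      vertex 0.00 0.00 0.00
      vertex 26.89 0.00 0.00
      vertex 26.89 0.00 26.50
    endloop
  endfacet
  facet normal 0.0000 -1.0000 0.0000
    outer loop
      vertex 0.00 0.00 0.00
      vertex 26.89 0.00 26.50
      vertex 0.00 0.00 26.50
    endloop
  endfacet
  facet normal 0.0000 1.0000 0.0000
    outer loop
      vertex 26.89 12.32 26.50
      vertex 26.89 12.32 0.00
      vertex 0.00 12.32 0.00
    endloop
  endfacet
  facet normal 0.0000 1.0000 0.0000
    outer loop
      vertex 0.00 12.32 26.50
      vertex 26.89 12.32 26.50
      vertex 0.00 12.32 0.00
    endloop
  endfacet
  facet normal -1.0000 0.0000 0.0000
    outer loop
      vertex 0.00 12.32 26.50
      vertex 0.00 12.32 0.00
      vertex 0.00 0.00 0.00
    endloop
  endfacet
  facet normal -1.0000 0.0000 0.0000
    outer loop
      vertex 0.00 0.00 26.50
      vertex 0.00 12.32 26.50
      vertex 0.00 0.00 0.00
    endloop
  endfacet
  facet normal 1.0000 0.0000 0.0000
    outer loop
      vertex 26.89 0.00 0.00
      vertex 26.89 12.32 0.00
      vertex 26.89 12.32 26.50
    endloop
  endfacet
  facet normal 1.0000 0.0000 0.0000
    outer loop
      vertex 26.89 0.00 0.00
      vertex 26.89 12.32 26.50
      vertex 26.89 0.00 26.50
    endloop
  endfacet
endsolid part

The G0 Z moves step by Δz≈3.31 mm. Every layer's G1 loop is the same polygon, so the solid is a straight extrusion of it from z=0 to z≈26.5. Closing with flat bottom and top caps and triangulating gives 12 facets — a rectangular box, roughly 26.9 × 12.3 mm footprint and 26.5 mm tall.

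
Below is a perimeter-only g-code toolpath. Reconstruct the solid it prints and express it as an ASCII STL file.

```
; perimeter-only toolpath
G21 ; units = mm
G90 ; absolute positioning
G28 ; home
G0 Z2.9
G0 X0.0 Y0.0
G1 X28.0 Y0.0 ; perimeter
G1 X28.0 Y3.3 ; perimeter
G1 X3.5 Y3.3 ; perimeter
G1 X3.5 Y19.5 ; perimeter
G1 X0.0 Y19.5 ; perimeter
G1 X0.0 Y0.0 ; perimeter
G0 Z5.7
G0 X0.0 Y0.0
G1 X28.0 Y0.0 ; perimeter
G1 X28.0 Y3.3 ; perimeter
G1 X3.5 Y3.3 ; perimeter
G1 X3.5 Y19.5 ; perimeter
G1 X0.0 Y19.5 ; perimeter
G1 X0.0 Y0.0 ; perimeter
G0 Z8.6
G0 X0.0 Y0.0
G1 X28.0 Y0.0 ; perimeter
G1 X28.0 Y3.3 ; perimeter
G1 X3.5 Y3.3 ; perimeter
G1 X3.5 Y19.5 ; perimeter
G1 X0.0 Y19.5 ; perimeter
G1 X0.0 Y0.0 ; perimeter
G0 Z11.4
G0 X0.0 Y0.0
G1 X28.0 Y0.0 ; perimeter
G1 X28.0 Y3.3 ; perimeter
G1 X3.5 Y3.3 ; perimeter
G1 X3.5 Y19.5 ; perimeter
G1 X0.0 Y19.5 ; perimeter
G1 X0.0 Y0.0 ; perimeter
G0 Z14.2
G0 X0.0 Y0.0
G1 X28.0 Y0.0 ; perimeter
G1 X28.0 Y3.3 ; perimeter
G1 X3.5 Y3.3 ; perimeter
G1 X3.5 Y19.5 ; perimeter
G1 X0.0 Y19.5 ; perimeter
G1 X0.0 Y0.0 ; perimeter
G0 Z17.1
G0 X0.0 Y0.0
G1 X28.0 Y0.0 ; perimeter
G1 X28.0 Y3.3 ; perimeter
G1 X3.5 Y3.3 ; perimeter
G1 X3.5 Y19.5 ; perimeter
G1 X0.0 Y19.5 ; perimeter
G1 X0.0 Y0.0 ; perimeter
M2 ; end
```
solid part
  facet normal 0.0000 0.0000 -1.0000
    outer loop
      vertex 28.0 3.3 0.0
      vertex 28.0 0.0 0.0
      vertex 0.0 0.0 0.0
    endloop
  endfacet
  facet normal 0.0000 0.0000 -1.0000
    outer loop
      vertex 3.5 3.3 0.0
      vertex 28.0 3.3 0.0
      vertex 0.0 0.0 0.0
    endloop
  endfacet
  facet normal 0.0000 0.0000 -1.0000
    outer loop
      vertex 3.5 19.5 0.0
      vertex 3.5 3.3 0.0
      vertex 0.0 0.0 0.0
    endloop
  endfacet
  facet normal 0.0000 0.0000 -1.0000
    outer loop
      vertex 0.0 19.5 0.0
      vertex 3.5 19.5 0.0
      vertex 0.0 0.0 0.0
    endloop
  endfacet
  facet normal 0.0000 0.0000 1.0000
    outer loop
      vertex 0.0 0.0 17.1
      vertex 28.0 0.0 17.1
      vertex 28.0 3.3 17.1
    endloop
  endfacet
  facet normal 0.0000 0.0000 1.0000
    outer loop
      vertex 0.0 0.0 17.1
      vertex 28.0 3.3 17.1
      vertex 3.5 3.3 17.1
    endloop
  endfacet
  facet normal 0.0000 0.0000 1.0000
    outer loop
      vertex 0.0 0.0 17.1
      vertex 3.5 3.3 17.1
      vertex 3.5 19.5 17.1
    endloop
  endfacet
  facet normal 0.0000 0.0000 1.0000
    outer loop
      vertex 0.0 0.0 17.1
      vertex 3.5 19.5 17.1
      vertex 0.0 19.5 17.1
    endloop
  endfacet
  facet normal 0.0000 -1.0000 0.0000
    outer loop
      vertex 0.0 0.0 0.0
      vertex 28.0 0.0 0.0
      vertex 28.0 0.0 17.1
    endloop
  endfacet
  facet normal 0.0000 -1.0000 0.0000
    outer loop
      vertex 0.0 0.0 0.0
      vertex 28.0 0.0 17.1
      vertex 0.0 0.0 17.1
    endloop
  endfacet
  facet normal 1.0000 0.0000 0.0000
    outer loop
      vertex 28.0 0.0 0.0
      vertex 28.0 3.3 0.0
      vertex 28.0 3.3 17.1
    endloop
  endfacet
  facet normal 1.0000 0.0000 0.0000
    outer loop
      vertex 28.0 0.0 0.0
      vertex 28.0 3.3 17.1
      vertex 28.0 0.0 17.1
    endloop
  endfacet
  facet normal 0.0000 1.0000 0.0000
    outer loop
      vertex 28.0 3.3 0.0
      vertex 3.5 3.3 0.0
      vertex 3.5 3.3 17.1
    endloop
  endfacet
  facet normal 0.0000 1.0000 0.0000
    outer loop
      vertex 28.0 3.3 0.0
      vertex 3.5 3.3 17.1
      vertex 28.0 3.3 17.1
    endloop
  endfacet
  facet normal 1.0000 0.0000 0.0000
    outer loop
      vertex 3.5 3.3 0.0
      vertex 3.5 19.5 0.0
      vertex 3.5 19.5 17.1
    endloop
  endfacet
  facet normal 1.0000 0.0000 0.0000
    outer loop
      vertex 3.5 3.3 0.0
      vertex 3.5 19.5 17.1
      vertex 3.5 3.3 17.1
    endloop
  endfacet
  facet normal 0.0000 1.0000 0.0000
    outer loop
      vertex 3.5 19.5 0.0
      vertex 0.0 19.5 0.0
      vertex 0.0 19.5 17.1
    endloop
  endfacet
  facet normal 0.0000 1.0000 0.0000
    outer loop
      vertex 3.5 19.5 0.0
      vertex 0.0 19.5 17.1
      vertex 3.5 19.5 17.1
    endloop
  endfacet
  facet normal -1.0000 0.0000 0.0000
    outer loop
      vertex 0.0 19.5 0.0
      vertex 0.0 0.0 0.0
      vertex 0.0 0.0 17.1
    endloop
  endfacet
  facet normal -1.0000 0.0000 0.0000
    outer loop
      vertex 0.0 19.5 0.0
      vertex 0.0 0.0 17.1
      vertex 0.0 19.5 17.1
    endloop
  endfacet
endsolid part

The G0 Z moves step by Δz≈2.9 mm. Every layer's G1 loop is the same polygon, so the solid is a straight extrusion of it from z=0 to z≈17.1. Closing with flat bottom and top caps and triangulating gives 20 facets — an L-shaped prism: outer 28 × 19.5 mm, arm thicknesses ≈ 3.3 mm (horizontal) and 3.5 mm (vertical), extruded 17.1 mm in z.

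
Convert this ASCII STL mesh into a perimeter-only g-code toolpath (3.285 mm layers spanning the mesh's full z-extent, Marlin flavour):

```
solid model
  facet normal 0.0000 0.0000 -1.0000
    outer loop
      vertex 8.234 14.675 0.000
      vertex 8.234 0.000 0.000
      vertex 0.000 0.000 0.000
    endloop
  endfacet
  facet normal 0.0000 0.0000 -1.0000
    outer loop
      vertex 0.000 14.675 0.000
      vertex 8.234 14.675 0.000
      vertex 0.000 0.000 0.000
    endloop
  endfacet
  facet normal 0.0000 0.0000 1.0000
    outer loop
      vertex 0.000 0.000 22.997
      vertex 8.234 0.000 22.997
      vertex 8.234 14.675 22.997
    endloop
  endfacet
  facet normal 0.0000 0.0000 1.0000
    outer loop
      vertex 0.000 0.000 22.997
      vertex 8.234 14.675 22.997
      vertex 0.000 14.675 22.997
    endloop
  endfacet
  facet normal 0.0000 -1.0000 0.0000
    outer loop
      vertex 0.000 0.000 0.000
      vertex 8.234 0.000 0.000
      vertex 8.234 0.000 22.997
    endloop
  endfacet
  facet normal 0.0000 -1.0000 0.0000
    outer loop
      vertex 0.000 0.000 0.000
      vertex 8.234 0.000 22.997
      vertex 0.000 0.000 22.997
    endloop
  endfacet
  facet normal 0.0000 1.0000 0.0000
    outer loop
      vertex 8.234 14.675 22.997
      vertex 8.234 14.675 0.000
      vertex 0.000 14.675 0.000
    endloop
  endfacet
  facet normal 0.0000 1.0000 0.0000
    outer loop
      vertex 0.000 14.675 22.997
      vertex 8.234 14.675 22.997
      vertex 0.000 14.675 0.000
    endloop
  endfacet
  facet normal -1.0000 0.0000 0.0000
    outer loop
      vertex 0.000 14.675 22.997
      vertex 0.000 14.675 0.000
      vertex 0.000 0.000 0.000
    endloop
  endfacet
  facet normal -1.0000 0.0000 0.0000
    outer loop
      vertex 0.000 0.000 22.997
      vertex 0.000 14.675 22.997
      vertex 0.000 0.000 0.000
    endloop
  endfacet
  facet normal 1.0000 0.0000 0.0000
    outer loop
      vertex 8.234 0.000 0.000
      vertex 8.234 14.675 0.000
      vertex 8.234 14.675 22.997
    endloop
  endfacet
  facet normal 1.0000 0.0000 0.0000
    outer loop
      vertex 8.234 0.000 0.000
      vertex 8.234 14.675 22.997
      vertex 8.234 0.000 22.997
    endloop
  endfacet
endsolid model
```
; perimeter-only toolpath
G21 ; units = mm
G90 ; absolute positioning
G28 ; home
; layer 1
G0 Z3.285
G0 X0.000 Y0.000
G1 X8.234 Y0.000
G1 X8.234 Y14.675
G1 X0.000 Y14.675
G1 X0.000 Y0.000
; layer 2
G0 Z6.571
G0 X0.000 Y0.000
G1 X8.234 Y0.000
G1 X8.234 Y14.675
G1 X0.000 Y14.675
G1 X0.000 Y0.000
; layer 3
G0 Z9.856
G0 X0.000 Y0.000
G1 X8.234 Y0.000
G1 X8.234 Y14.675
G1 X0.000 Y14.675
G1 X0.000 Y0.000
; layer 4
G0 Z13.141
G0 X0.000 Y0.000
G1 X8.234 Y0.000
G1 X8.234 Y14.675
G1 X0.000 Y14.675
G1 X0.000 Y0.000
; layer 5
G0 Z16.426
G0 X0.000 Y0.000
G1 X8.234 Y0.000
G1 X8.234 Y14.675
G1 X0.000 Y14.675
G1 X0.000 Y0.000
; layer 6
G0 Z19.712
G0 X0.000 Y0.000
G1 X8.234 Y0.000
G1 X8.234 Y14.675
G1 X0.000 Y14.675
G1 X0.000 Y0.000
; layer 7
G0 Z22.997
G0 X0.000 Y0.000
G1 X8.234 Y0.000
G1 X8.234 Y14.675
G1 X0.000 Y14.675
G1 X0.000 Y0.000
M2 ; end

The solid is a rectangular box, roughly 8.23 × 14.7 mm footprint and 23 mm tall. Slicing at Δz = 3.285 mm — 7 equal slices spanning the solid's height, so layer i sits at z = i·h/7 — gives 7 non-empty perimeters. Each is a 4-segment closed polygon; G0 lifts to the layer z and rapids to the start vertex, then G1 traces the edges.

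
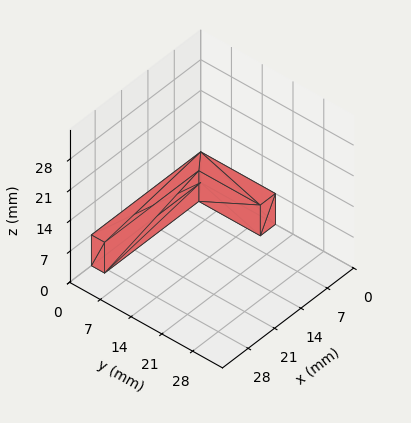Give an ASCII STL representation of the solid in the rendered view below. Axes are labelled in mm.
Reading the render: the shape is an L-shaped prism: outer 29 × 17 mm, arm thicknesses ≈ 3 mm (horizontal) and 4 mm (vertical), extruded 7 mm in z (dimensions read to the nearest mm from the axis ticks). For the STL, each face is triangulated and given an outward normal.

solid part
  facet normal 0.0000 0.0000 -1.0000
    outer loop
      vertex 29.000 3.000 0.000
      vertex 29.000 0.000 0.000
      vertex 0.000 0.000 0.000
    endloop
  endfacet
  facet normal 0.0000 0.0000 -1.0000
    outer loop
      vertex 4.000 3.000 0.000
      vertex 29.000 3.000 0.000
      vertex 0.000 0.000 0.000
    endloop
  endfacet
  facet normal 0.0000 0.0000 -1.0000
    outer loop
      vertex 4.000 17.000 0.000
      vertex 4.000 3.000 0.000
      vertex 0.000 0.000 0.000
    endloop
  endfacet
  facet normal 0.0000 0.0000 -1.0000
    outer loop
      vertex 0.000 17.000 0.000
      vertex 4.000 17.000 0.000
      vertex 0.000 0.000 0.000
    endloop
  endfacet
  facet normal 0.0000 0.0000 1.0000
    outer loop
      vertex 0.000 0.000 7.000
      vertex 29.000 0.000 7.000
      vertex 29.000 3.000 7.000
    endloop
  endfacet
  facet normal 0.0000 0.0000 1.0000
    outer loop
      vertex 0.000 0.000 7.000
      vertex 29.000 3.000 7.000
      vertex 4.000 3.000 7.000
    endloop
  endfacet
  facet normal 0.0000 0.0000 1.0000
    outer loop
      vertex 0.000 0.000 7.000
      vertex 4.000 3.000 7.000
      vertex 4.000 17.000 7.000
    endloop
  endfacet
  facet normal 0.0000 0.0000 1.0000
    outer loop
      vertex 0.000 0.000 7.000
      vertex 4.000 17.000 7.000
      vertex 0.000 17.000 7.000
    endloop
  endfacet
  facet normal 0.0000 -1.0000 0.0000
    outer loop
      vertex 0.000 0.000 0.000
      vertex 29.000 0.000 0.000
      vertex 29.000 0.000 7.000
    endloop
  endfacet
  facet normal 0.0000 -1.0000 0.0000
    outer loop
      vertex 0.000 0.000 0.000
      vertex 29.000 0.000 7.000
      vertex 0.000 0.000 7.000
    endloop
  endfacet
  facet normal 1.0000 0.0000 0.0000
    outer loop
      vertex 29.000 0.000 0.000
      vertex 29.000 3.000 0.000
      vertex 29.000 3.000 7.000
    endloop
  endfacet
  facet normal 1.0000 0.0000 0.0000
    outer loop
      vertex 29.000 0.000 0.000
      vertex 29.000 3.000 7.000
      vertex 29.000 0.000 7.000
    endloop
  endfacet
  facet normal 0.0000 1.0000 0.0000
    outer loop
      vertex 29.000 3.000 0.000
      vertex 4.000 3.000 0.000
      vertex 4.000 3.000 7.000
    endloop
  endfacet
  facet normal 0.0000 1.0000 0.0000
    outer loop
      vertex 29.000 3.000 0.000
      vertex 4.000 3.000 7.000
      vertex 29.000 3.000 7.000
    endloop
  endfacet
  facet normal 1.0000 0.0000 0.0000
    outer loop
      vertex 4.000 3.000 0.000
      vertex 4.000 17.000 0.000
      vertex 4.000 17.000 7.000
    endloop
  endfacet
  facet normal 1.0000 0.0000 0.0000
    outer loop
      vertex 4.000 3.000 0.000
      vertex 4.000 17.000 7.000
      vertex 4.000 3.000 7.000
    endloop
  endfacet
  facet normal 0.0000 1.0000 0.0000
    outer loop
      vertex 4.000 17.000 0.000
      vertex 0.000 17.000 0.000
      vertex 0.000 17.000 7.000
    endloop
  endfacet
  facet normal 0.0000 1.0000 0.0000
    outer loop
      vertex 4.000 17.000 0.000
      vertex 0.000 17.000 7.000
      vertex 4.000 17.000 7.000
    endloop
  endfacet
  facet normal -1.0000 0.0000 0.0000
    outer loop
      vertex 0.000 17.000 0.000
      vertex 0.000 0.000 0.000
      vertex 0.000 0.000 7.000
    endloop
  endfacet
  facet normal -1.0000 0.0000 0.0000
    outer loop
      vertex 0.000 17.000 0.000
      vertex 0.000 0.000 7.000
      vertex 0.000 17.000 7.000
    endloop
  endfacet
endsolid part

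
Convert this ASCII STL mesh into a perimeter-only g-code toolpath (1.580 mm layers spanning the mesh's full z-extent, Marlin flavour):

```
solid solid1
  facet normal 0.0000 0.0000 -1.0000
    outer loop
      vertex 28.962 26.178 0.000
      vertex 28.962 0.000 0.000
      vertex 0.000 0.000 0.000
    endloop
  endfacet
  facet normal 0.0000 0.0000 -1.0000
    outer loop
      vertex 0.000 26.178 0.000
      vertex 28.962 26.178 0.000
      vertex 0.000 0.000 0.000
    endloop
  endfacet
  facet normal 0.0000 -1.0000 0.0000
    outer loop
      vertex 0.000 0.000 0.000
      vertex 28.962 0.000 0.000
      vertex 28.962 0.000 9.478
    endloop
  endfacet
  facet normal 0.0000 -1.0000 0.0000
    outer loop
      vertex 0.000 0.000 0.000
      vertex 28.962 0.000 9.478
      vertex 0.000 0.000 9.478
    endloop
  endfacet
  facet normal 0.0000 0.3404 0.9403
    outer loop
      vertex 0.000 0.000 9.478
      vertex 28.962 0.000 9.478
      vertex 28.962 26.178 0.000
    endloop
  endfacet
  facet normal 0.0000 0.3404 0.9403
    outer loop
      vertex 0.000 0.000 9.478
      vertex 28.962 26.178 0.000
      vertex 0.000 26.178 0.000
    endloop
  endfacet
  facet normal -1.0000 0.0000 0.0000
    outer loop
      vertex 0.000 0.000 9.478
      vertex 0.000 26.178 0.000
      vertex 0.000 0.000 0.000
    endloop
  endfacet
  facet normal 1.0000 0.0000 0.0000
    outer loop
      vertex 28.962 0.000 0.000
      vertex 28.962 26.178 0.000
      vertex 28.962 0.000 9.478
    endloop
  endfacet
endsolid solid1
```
; perimeter-only toolpath
G21 ; units = mm
G90 ; absolute positioning
G28 ; home
; layer 1
G0 Z1.580
G0 X0.000 Y0.000
G1 X28.962 Y0.000
G1 X28.962 Y21.815
G1 X0.000 Y21.815
G1 X0.000 Y0.000
; layer 2
G0 Z3.159
G0 X0.000 Y0.000
G1 X28.962 Y0.000
G1 X28.962 Y17.452
G1 X0.000 Y17.452
G1 X0.000 Y0.000
; layer 3
G0 Z4.739
G0 X0.000 Y0.000
G1 X28.962 Y0.000
G1 X28.962 Y13.089
G1 X0.000 Y13.089
G1 X0.000 Y0.000
; layer 4
G0 Z6.319
G0 X0.000 Y0.000
G1 X28.962 Y0.000
G1 X28.962 Y8.726
G1 X0.000 Y8.726
G1 X0.000 Y0.000
; layer 5
G0 Z7.898
G0 X0.000 Y0.000
G1 X28.962 Y0.000
G1 X28.962 Y4.363
G1 X0.000 Y4.363
G1 X0.000 Y0.000
M2 ; end

The solid is a wedge (ramp): 29 × 26.2 mm base, rising to 9.48 mm along the y=0 edge and sloping linearly to z=0 at y=26.2. Slicing at Δz = 1.580 mm — 6 equal slices spanning the solid's height, so layer i sits at z = i·h/6 — gives 5 non-empty perimeters. Each is a 4-segment closed polygon; G0 lifts to the layer z and rapids to the start vertex, then G1 traces the edges. The cross-section shrinks linearly with z (the slice at the apex is degenerate and omitted).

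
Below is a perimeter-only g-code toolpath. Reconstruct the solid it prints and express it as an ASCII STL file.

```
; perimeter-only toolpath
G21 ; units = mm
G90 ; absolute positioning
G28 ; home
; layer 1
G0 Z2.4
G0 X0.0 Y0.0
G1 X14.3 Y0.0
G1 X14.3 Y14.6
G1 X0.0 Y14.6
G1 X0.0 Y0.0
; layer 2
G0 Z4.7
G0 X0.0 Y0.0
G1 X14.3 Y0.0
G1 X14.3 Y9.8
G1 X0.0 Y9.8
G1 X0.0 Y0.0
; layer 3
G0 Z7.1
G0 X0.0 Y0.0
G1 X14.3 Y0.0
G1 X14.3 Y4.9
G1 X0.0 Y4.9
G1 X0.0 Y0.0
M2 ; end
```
solid part
  facet normal 0.0000 0.0000 -1.0000
    outer loop
      vertex 14.3 19.5 0.0
      vertex 14.3 0.0 0.0
      vertex 0.0 0.0 0.0
    endloop
  endfacet
  facet normal 0.0000 0.0000 -1.0000
    outer loop
      vertex 0.0 19.5 0.0
      vertex 14.3 19.5 0.0
      vertex 0.0 0.0 0.0
    endloop
  endfacet
  facet normal 0.0000 -1.0000 0.0000
    outer loop
      vertex 0.0 0.0 0.0
      vertex 14.3 0.0 0.0
      vertex 14.3 0.0 9.4
    endloop
  endfacet
  facet normal 0.0000 -1.0000 0.0000
    outer loop
      vertex 0.0 0.0 0.0
      vertex 14.3 0.0 9.4
      vertex 0.0 0.0 9.4
    endloop
  endfacet
  facet normal 0.0000 0.4342 0.9008
    outer loop
      vertex 0.0 0.0 9.4
      vertex 14.3 0.0 9.4
      vertex 14.3 19.5 0.0
    endloop
  endfacet
  facet normal 0.0000 0.4342 0.9008
    outer loop
      vertex 0.0 0.0 9.4
      vertex 14.3 19.5 0.0
      vertex 0.0 19.5 0.0
    endloop
  endfacet
  facet normal -1.0000 0.0000 0.0000
    outer loop
      vertex 0.0 0.0 9.4
      vertex 0.0 19.5 0.0
      vertex 0.0 0.0 0.0
    endloop
  endfacet
  facet normal 1.0000 0.0000 0.0000
    outer loop
      vertex 14.3 0.0 0.0
      vertex 14.3 19.5 0.0
      vertex 14.3 0.0 9.4
    endloop
  endfacet
endsolid part

The G0 Z moves step by Δz≈2.4 mm. The G1 loops shrink linearly with z, so the solid tapers from its base footprint up to z≈9.4. Closing with a flat bottom cap and the tapered top and triangulating gives 8 facets — a wedge (ramp): 14.3 × 19.5 mm base, rising to 9.4 mm along the y=0 edge and sloping linearly to z=0 at y=19.5.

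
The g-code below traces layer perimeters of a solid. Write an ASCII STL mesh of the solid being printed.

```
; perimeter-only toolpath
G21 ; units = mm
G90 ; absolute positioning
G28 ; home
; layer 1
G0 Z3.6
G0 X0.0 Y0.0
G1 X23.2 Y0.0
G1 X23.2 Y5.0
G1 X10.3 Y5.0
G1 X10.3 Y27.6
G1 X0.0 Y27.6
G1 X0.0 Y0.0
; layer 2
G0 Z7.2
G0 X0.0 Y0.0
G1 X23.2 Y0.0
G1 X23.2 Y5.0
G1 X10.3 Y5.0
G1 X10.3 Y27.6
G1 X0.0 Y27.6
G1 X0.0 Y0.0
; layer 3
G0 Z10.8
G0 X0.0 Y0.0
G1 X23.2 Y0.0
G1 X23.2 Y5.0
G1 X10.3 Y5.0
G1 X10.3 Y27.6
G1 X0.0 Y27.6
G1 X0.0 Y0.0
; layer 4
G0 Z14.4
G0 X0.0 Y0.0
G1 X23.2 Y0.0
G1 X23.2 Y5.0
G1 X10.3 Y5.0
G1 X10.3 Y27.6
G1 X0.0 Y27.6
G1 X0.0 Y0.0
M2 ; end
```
solid part
  facet normal 0.0000 0.0000 -1.0000
    outer loop
      vertex 23.2 5.0 0.0
      vertex 23.2 0.0 0.0
      vertex 0.0 0.0 0.0
    endloop
  endfacet
  facet normal 0.0000 0.0000 -1.0000
    outer loop
      vertex 10.3 5.0 0.0
      vertex 23.2 5.0 0.0
      vertex 0.0 0.0 0.0
    endloop
  endfacet
  facet normal 0.0000 0.0000 -1.0000
    outer loop
      vertex 10.3 27.6 0.0
      vertex 10.3 5.0 0.0
      vertex 0.0 0.0 0.0
    endloop
  endfacet
  facet normal 0.0000 0.0000 -1.0000
    outer loop
      vertex 0.0 27.6 0.0
      vertex 10.3 27.6 0.0
      vertex 0.0 0.0 0.0
    endloop
  endfacet
  facet normal 0.0000 0.0000 1.0000
    outer loop
      vertex 0.0 0.0 14.4
      vertex 23.2 0.0 14.4
      vertex 23.2 5.0 14.4
    endloop
  endfacet
  facet normal 0.0000 0.0000 1.0000
    outer loop
      vertex 0.0 0.0 14.4
      vertex 23.2 5.0 14.4
      vertex 10.3 5.0 14.4
    endloop
  endfacet
  facet normal 0.0000 0.0000 1.0000
    outer loop
      vertex 0.0 0.0 14.4
      vertex 10.3 5.0 14.4
      vertex 10.3 27.6 14.4
    endloop
  endfacet
  facet normal 0.0000 0.0000 1.0000
    outer loop
      vertex 0.0 0.0 14.4
      vertex 10.3 27.6 14.4
      vertex 0.0 27.6 14.4
    endloop
  endfacet
  facet normal 0.0000 -1.0000 0.0000
    outer loop
      vertex 0.0 0.0 0.0
      vertex 23.2 0.0 0.0
      vertex 23.2 0.0 14.4
    endloop
  endfacet
  facet normal 0.0000 -1.0000 0.0000
    outer loop
      vertex 0.0 0.0 0.0
      vertex 23.2 0.0 14.4
      vertex 0.0 0.0 14.4
    endloop
  endfacet
  facet normal 1.0000 0.0000 0.0000
    outer loop
      vertex 23.2 0.0 0.0
      vertex 23.2 5.0 0.0
      vertex 23.2 5.0 14.4
    endloop
  endfacet
  facet normal 1.0000 0.0000 0.0000
    outer loop
      vertex 23.2 0.0 0.0
      vertex 23.2 5.0 14.4
      vertex 23.2 0.0 14.4
    endloop
  endfacet
  facet normal 0.0000 1.0000 0.0000
    outer loop
      vertex 23.2 5.0 0.0
      vertex 10.3 5.0 0.0
      vertex 10.3 5.0 14.4
    endloop
  endfacet
  facet normal 0.0000 1.0000 0.0000
    outer loop
      vertex 23.2 5.0 0.0
      vertex 10.3 5.0 14.4
      vertex 23.2 5.0 14.4
    endloop
  endfacet
  facet normal 1.0000 0.0000 0.0000
    outer loop
      vertex 10.3 5.0 0.0
      vertex 10.3 27.6 0.0
      vertex 10.3 27.6 14.4
    endloop
  endfacet
  facet normal 1.0000 0.0000 0.0000
    outer loop
      vertex 10.3 5.0 0.0
      vertex 10.3 27.6 14.4
      vertex 10.3 5.0 14.4
    endloop
  endfacet
  facet normal 0.0000 1.0000 0.0000
    outer loop
      vertex 10.3 27.6 0.0
      vertex 0.0 27.6 0.0
      vertex 0.0 27.6 14.4
    endloop
  endfacet
  facet normal 0.0000 1.0000 0.0000
    outer loop
      vertex 10.3 27.6 0.0
      vertex 0.0 27.6 14.4
      vertex 10.3 27.6 14.4
    endloop
  endfacet
  facet normal -1.0000 0.0000 0.0000
    outer loop
      vertex 0.0 27.6 0.0
      vertex 0.0 0.0 0.0
      vertex 0.0 0.0 14.4
    endloop
  endfacet
  facet normal -1.0000 0.0000 0.0000
    outer loop
      vertex 0.0 27.6 0.0
      vertex 0.0 0.0 14.4
      vertex 0.0 27.6 14.4
    endloop
  endfacet
endsolid part

The G0 Z moves step by Δz≈3.6 mm. Every layer's G1 loop is the same polygon, so the solid is a straight extrusion of it from z=0 to z≈14.4. Closing with flat bottom and top caps and triangulating gives 20 facets — an L-shaped prism: outer 23.2 × 27.6 mm, arm thicknesses ≈ 5 mm (horizontal) and 10.3 mm (vertical), extruded 14.4 mm in z.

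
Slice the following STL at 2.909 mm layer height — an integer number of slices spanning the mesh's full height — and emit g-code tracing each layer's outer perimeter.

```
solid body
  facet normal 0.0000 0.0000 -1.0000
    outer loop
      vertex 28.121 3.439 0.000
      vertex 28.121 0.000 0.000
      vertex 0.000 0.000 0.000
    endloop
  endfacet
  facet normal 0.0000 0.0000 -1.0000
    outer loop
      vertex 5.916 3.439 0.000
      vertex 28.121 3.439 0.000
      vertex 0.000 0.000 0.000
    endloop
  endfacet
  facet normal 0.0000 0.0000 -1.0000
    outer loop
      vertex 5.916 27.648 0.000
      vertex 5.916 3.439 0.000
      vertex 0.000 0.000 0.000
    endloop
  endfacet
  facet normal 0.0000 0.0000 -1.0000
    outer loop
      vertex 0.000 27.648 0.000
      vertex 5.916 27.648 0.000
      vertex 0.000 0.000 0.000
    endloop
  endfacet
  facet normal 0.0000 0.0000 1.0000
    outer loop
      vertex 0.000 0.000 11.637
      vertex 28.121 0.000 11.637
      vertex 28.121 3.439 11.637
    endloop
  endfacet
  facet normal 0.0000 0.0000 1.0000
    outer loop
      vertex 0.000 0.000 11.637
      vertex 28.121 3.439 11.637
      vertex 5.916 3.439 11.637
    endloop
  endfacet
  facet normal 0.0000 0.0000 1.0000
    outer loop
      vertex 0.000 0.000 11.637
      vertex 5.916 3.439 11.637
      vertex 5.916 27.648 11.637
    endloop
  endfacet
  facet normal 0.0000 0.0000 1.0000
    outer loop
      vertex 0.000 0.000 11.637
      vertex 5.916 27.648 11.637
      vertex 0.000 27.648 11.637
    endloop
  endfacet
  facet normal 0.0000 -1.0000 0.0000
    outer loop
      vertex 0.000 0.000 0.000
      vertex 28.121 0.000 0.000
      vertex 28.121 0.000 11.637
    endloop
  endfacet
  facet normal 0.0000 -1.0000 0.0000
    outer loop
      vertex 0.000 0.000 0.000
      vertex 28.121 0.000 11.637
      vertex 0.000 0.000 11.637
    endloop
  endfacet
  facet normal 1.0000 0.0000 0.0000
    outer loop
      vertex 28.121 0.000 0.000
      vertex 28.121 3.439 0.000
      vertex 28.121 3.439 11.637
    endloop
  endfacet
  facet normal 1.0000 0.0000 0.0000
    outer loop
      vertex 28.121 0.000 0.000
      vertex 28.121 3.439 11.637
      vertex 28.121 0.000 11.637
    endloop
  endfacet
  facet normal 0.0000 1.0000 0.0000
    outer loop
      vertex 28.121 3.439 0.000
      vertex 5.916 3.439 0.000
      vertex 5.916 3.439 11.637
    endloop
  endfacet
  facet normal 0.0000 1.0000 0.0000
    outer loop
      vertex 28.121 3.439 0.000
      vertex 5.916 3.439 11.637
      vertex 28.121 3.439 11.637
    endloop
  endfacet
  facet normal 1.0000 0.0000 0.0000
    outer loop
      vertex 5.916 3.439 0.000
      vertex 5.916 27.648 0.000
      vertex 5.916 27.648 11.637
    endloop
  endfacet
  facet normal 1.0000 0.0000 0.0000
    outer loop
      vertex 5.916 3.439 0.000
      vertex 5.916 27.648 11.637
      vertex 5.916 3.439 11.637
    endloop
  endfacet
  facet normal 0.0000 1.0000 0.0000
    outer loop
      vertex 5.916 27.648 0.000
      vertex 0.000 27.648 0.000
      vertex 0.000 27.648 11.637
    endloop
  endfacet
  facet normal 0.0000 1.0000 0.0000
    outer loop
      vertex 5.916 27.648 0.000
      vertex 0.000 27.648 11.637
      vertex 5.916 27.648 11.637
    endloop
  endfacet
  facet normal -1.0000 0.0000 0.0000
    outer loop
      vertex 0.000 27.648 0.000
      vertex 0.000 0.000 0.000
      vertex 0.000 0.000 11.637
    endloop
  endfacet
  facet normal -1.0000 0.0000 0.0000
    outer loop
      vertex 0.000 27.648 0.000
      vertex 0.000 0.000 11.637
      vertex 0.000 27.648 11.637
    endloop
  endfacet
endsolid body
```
; perimeter-only toolpath
G21 ; units = mm
G90 ; absolute positioning
G28 ; home
; layer 1
G0 Z2.909
G0 X0.000 Y0.000
G1 X28.121 Y0.000
G1 X28.121 Y3.439
G1 X5.916 Y3.439
G1 X5.916 Y27.648
G1 X0.000 Y27.648
G1 X0.000 Y0.000
; layer 2
G0 Z5.819
G0 X0.000 Y0.000
G1 X28.121 Y0.000
G1 X28.121 Y3.439
G1 X5.916 Y3.439
G1 X5.916 Y27.648
G1 X0.000 Y27.648
G1 X0.000 Y0.000
; layer 3
G0 Z8.728
G0 X0.000 Y0.000
G1 X28.121 Y0.000
G1 X28.121 Y3.439
G1 X5.916 Y3.439
G1 X5.916 Y27.648
G1 X0.000 Y27.648
G1 X0.000 Y0.000
; layer 4
G0 Z11.637
G0 X0.000 Y0.000
G1 X28.121 Y0.000
G1 X28.121 Y3.439
G1 X5.916 Y3.439
G1 X5.916 Y27.648
G1 X0.000 Y27.648
G1 X0.000 Y0.000
M2 ; end

The solid is an L-shaped prism: outer 28.1 × 27.6 mm, arm thicknesses ≈ 3.44 mm (horizontal) and 5.92 mm (vertical), extruded 11.6 mm in z. Slicing at Δz = 2.909 mm — 4 equal slices spanning the solid's height, so layer i sits at z = i·h/4 — gives 4 non-empty perimeters. Each is a 6-segment closed polygon; G0 lifts to the layer z and rapids to the start vertex, then G1 traces the edges.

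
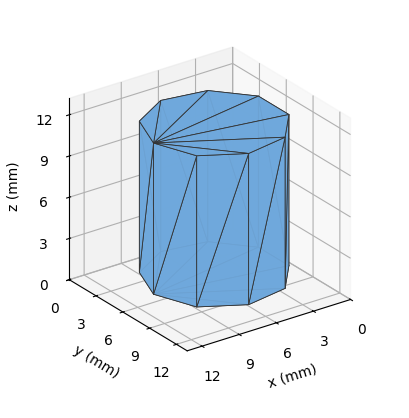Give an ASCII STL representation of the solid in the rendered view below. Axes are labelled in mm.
Reading the render: the shape is a regular 9-sided prism (a cylinder approximated with 9 flat sides), circumscribed radius ≈ 5 mm, height ≈ 11 mm (dimensions read to the nearest mm from the axis ticks). For the STL, each face is triangulated and given an outward normal.

solid part
  facet normal 0.0000 0.0000 -1.0000
    outer loop
      vertex 5.87 9.92 0.00
      vertex 8.83 8.21 0.00
      vertex 10.00 5.00 0.00
    endloop
  endfacet
  facet normal 0.0000 0.0000 -1.0000
    outer loop
      vertex 2.50 9.33 0.00
      vertex 5.87 9.92 0.00
      vertex 10.00 5.00 0.00
    endloop
  endfacet
  facet normal 0.0000 0.0000 -1.0000
    outer loop
      vertex 0.30 6.71 0.00
      vertex 2.50 9.33 0.00
      vertex 10.00 5.00 0.00
    endloop
  endfacet
  facet normal 0.0000 0.0000 -1.0000
    outer loop
      vertex 0.30 3.29 0.00
      vertex 0.30 6.71 0.00
      vertex 10.00 5.00 0.00
    endloop
  endfacet
  facet normal 0.0000 0.0000 -1.0000
    outer loop
      vertex 2.50 0.67 0.00
      vertex 0.30 3.29 0.00
      vertex 10.00 5.00 0.00
    endloop
  endfacet
  facet normal 0.0000 0.0000 -1.0000
    outer loop
      vertex 5.87 0.08 0.00
      vertex 2.50 0.67 0.00
      vertex 10.00 5.00 0.00
    endloop
  endfacet
  facet normal 0.0000 0.0000 -1.0000
    outer loop
      vertex 8.83 1.79 0.00
      vertex 5.87 0.08 0.00
      vertex 10.00 5.00 0.00
    endloop
  endfacet
  facet normal 0.0000 0.0000 1.0000
    outer loop
      vertex 10.00 5.00 11.00
      vertex 8.83 8.21 11.00
      vertex 5.87 9.92 11.00
    endloop
  endfacet
  facet normal 0.0000 0.0000 1.0000
    outer loop
      vertex 10.00 5.00 11.00
      vertex 5.87 9.92 11.00
      vertex 2.50 9.33 11.00
    endloop
  endfacet
  facet normal 0.0000 0.0000 1.0000
    outer loop
      vertex 10.00 5.00 11.00
      vertex 2.50 9.33 11.00
      vertex 0.30 6.71 11.00
    endloop
  endfacet
  facet normal 0.0000 0.0000 1.0000
    outer loop
      vertex 10.00 5.00 11.00
      vertex 0.30 6.71 11.00
      vertex 0.30 3.29 11.00
    endloop
  endfacet
  facet normal 0.0000 0.0000 1.0000
    outer loop
      vertex 10.00 5.00 11.00
      vertex 0.30 3.29 11.00
      vertex 2.50 0.67 11.00
    endloop
  endfacet
  facet normal 0.0000 0.0000 1.0000
    outer loop
      vertex 10.00 5.00 11.00
      vertex 2.50 0.67 11.00
      vertex 5.87 0.08 11.00
    endloop
  endfacet
  facet normal 0.0000 0.0000 1.0000
    outer loop
      vertex 10.00 5.00 11.00
      vertex 5.87 0.08 11.00
      vertex 8.83 1.79 11.00
    endloop
  endfacet
  facet normal 0.9395 0.3424 0.0000
    outer loop
      vertex 10.00 5.00 0.00
      vertex 8.83 8.21 0.00
      vertex 8.83 8.21 11.00
    endloop
  endfacet
  facet normal 0.9395 0.3424 0.0000
    outer loop
      vertex 10.00 5.00 0.00
      vertex 8.83 8.21 11.00
      vertex 10.00 5.00 11.00
    endloop
  endfacet
  facet normal 0.5002 0.8659 0.0000
    outer loop
      vertex 8.83 8.21 0.00
      vertex 5.87 9.92 0.00
      vertex 5.87 9.92 11.00
    endloop
  endfacet
  facet normal 0.5002 0.8659 0.0000
    outer loop
      vertex 8.83 8.21 0.00
      vertex 5.87 9.92 11.00
      vertex 8.83 8.21 11.00
    endloop
  endfacet
  facet normal -0.1725 0.9850 0.0000
    outer loop
      vertex 5.87 9.92 0.00
      vertex 2.50 9.33 0.00
      vertex 2.50 9.33 11.00
    endloop
  endfacet
  facet normal -0.1725 0.9850 0.0000
    outer loop
      vertex 5.87 9.92 0.00
      vertex 2.50 9.33 11.00
      vertex 5.87 9.92 11.00
    endloop
  endfacet
  facet normal -0.7658 0.6431 0.0000
    outer loop
      vertex 2.50 9.33 0.00
      vertex 0.30 6.71 0.00
      vertex 0.30 6.71 11.00
    endloop
  endfacet
  facet normal -0.7658 0.6431 0.0000
    outer loop
      vertex 2.50 9.33 0.00
      vertex 0.30 6.71 11.00
      vertex 2.50 9.33 11.00
    endloop
  endfacet
  facet normal -1.0000 0.0000 0.0000
    outer loop
      vertex 0.30 6.71 0.00
      vertex 0.30 3.29 0.00
      vertex 0.30 3.29 11.00
    endloop
  endfacet
  facet normal -1.0000 0.0000 0.0000
    outer loop
      vertex 0.30 6.71 0.00
      vertex 0.30 3.29 11.00
      vertex 0.30 6.71 11.00
    endloop
  endfacet
  facet normal -0.7658 -0.6431 0.0000
    outer loop
      vertex 0.30 3.29 0.00
      vertex 2.50 0.67 0.00
      vertex 2.50 0.67 11.00
    endloop
  endfacet
  facet normal -0.7658 -0.6431 0.0000
    outer loop
      vertex 0.30 3.29 0.00
      vertex 2.50 0.67 11.00
      vertex 0.30 3.29 11.00
    endloop
  endfacet
  facet normal -0.1725 -0.9850 0.0000
    outer loop
      vertex 2.50 0.67 0.00
      vertex 5.87 0.08 0.00
      vertex 5.87 0.08 11.00
    endloop
  endfacet
  facet normal -0.1725 -0.9850 0.0000
    outer loop
      vertex 2.50 0.67 0.00
      vertex 5.87 0.08 11.00
      vertex 2.50 0.67 11.00
    endloop
  endfacet
  facet normal 0.5002 -0.8659 0.0000
    outer loop
      vertex 5.87 0.08 0.00
      vertex 8.83 1.79 0.00
      vertex 8.83 1.79 11.00
    endloop
  endfacet
  facet normal 0.5002 -0.8659 0.0000
    outer loop
      vertex 5.87 0.08 0.00
      vertex 8.83 1.79 11.00
      vertex 5.87 0.08 11.00
    endloop
  endfacet
  facet normal 0.9395 -0.3424 0.0000
    outer loop
      vertex 8.83 1.79 0.00
      vertex 10.00 5.00 0.00
      vertex 10.00 5.00 11.00
    endloop
  endfacet
  facet normal 0.9395 -0.3424 0.0000
    outer loop
      vertex 8.83 1.79 0.00
      vertex 10.00 5.00 11.00
      vertex 8.83 1.79 11.00
    endloop
  endfacet
endsolid part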